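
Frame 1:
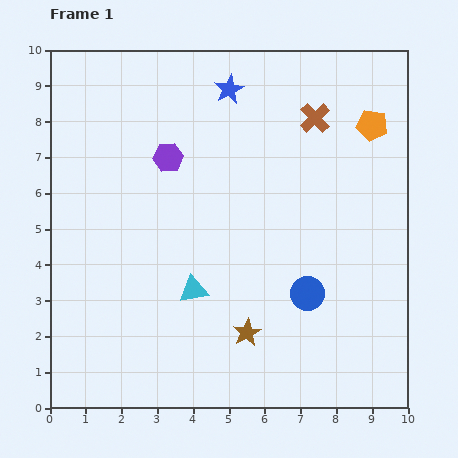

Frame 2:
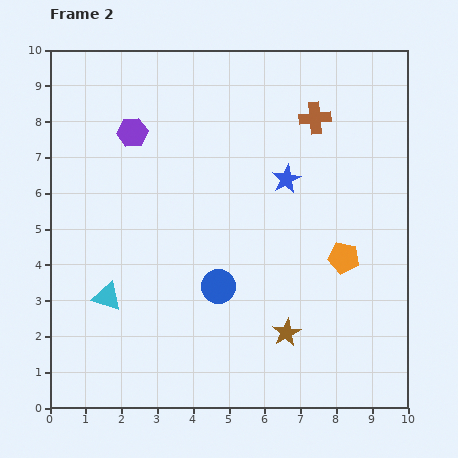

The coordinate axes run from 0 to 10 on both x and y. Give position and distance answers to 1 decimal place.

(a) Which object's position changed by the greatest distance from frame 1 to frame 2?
the orange pentagon

(moved 3.8; next 3.0)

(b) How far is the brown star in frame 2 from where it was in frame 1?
1.1

The brown star moved from (5.5, 2.1) to (6.6, 2.1), a distance of √(1.1² + 0.0²) ≈ 1.1.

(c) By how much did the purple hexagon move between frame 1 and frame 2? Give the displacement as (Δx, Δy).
(-1.0, 0.7)

The purple hexagon was at (3.3, 7.0) in frame 1 and (2.3, 7.7) in frame 2.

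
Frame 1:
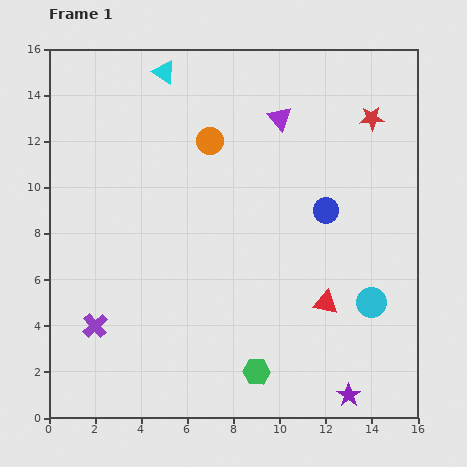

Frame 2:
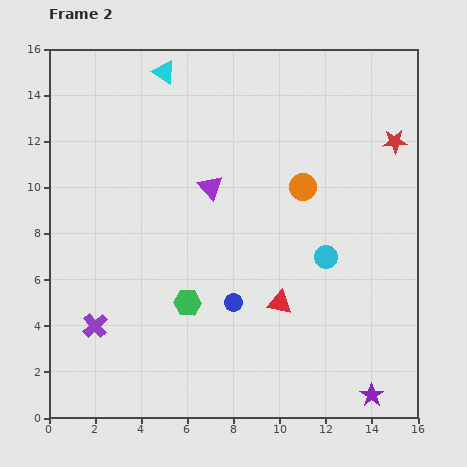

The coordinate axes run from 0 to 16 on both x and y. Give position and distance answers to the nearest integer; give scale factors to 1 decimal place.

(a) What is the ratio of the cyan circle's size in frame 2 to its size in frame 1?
0.8×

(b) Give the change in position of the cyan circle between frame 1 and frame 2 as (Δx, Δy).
(-2, 2)

The cyan circle was at (14, 5) in frame 1 and (12, 7) in frame 2.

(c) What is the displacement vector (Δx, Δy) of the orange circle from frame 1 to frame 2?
(4, -2)

The orange circle was at (7, 12) in frame 1 and (11, 10) in frame 2.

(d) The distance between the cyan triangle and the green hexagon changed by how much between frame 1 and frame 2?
-4

Distance in frame 1: 14. Distance in frame 2: 10.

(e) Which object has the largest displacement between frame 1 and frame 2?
the blue circle

(moved 6; next 4)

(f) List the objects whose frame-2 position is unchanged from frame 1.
the purple cross, the cyan triangle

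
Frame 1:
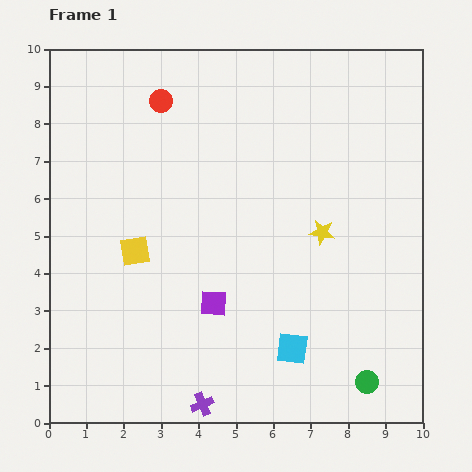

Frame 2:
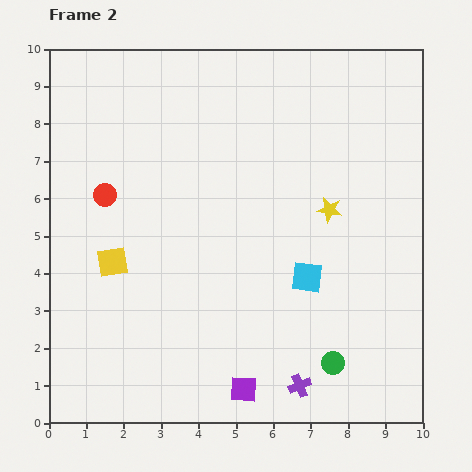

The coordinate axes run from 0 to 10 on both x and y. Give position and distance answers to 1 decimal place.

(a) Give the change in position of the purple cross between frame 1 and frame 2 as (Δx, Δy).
(2.6, 0.5)

The purple cross was at (4.1, 0.5) in frame 1 and (6.7, 1.0) in frame 2.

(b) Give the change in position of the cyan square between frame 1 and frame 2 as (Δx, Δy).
(0.4, 1.9)

The cyan square was at (6.5, 2.0) in frame 1 and (6.9, 3.9) in frame 2.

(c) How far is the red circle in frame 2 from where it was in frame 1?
2.9

The red circle moved from (3.0, 8.6) to (1.5, 6.1), a distance of √(1.5² + 2.5²) ≈ 2.9.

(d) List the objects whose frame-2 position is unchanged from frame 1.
none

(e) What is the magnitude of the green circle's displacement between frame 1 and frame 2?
1.0

The green circle moved from (8.5, 1.1) to (7.6, 1.6), a distance of √(0.9² + 0.5²) ≈ 1.0.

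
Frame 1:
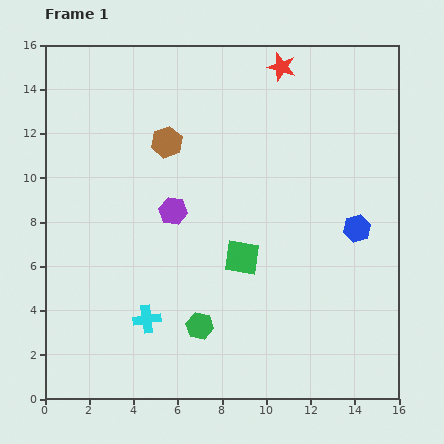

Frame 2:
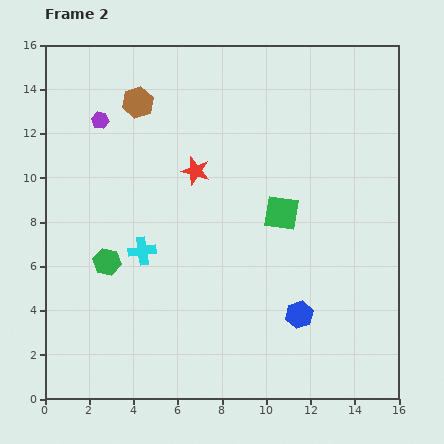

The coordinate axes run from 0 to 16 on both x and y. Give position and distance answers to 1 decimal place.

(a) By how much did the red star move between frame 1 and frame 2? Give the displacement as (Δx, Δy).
(-3.9, -4.7)

The red star was at (10.7, 15.0) in frame 1 and (6.8, 10.3) in frame 2.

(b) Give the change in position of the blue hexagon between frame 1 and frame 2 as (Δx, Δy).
(-2.6, -3.9)

The blue hexagon was at (14.1, 7.7) in frame 1 and (11.5, 3.8) in frame 2.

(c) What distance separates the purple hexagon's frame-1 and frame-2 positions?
5.3

The purple hexagon moved from (5.8, 8.5) to (2.5, 12.6), a distance of √(3.3² + 4.1²) ≈ 5.3.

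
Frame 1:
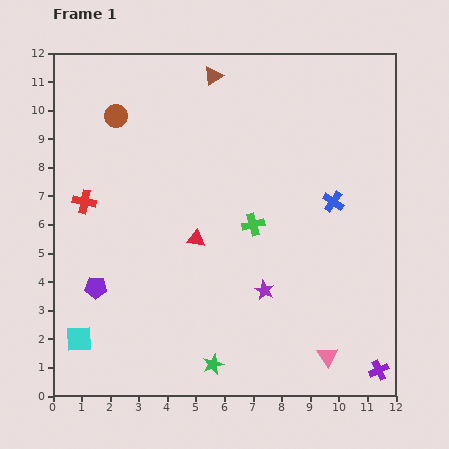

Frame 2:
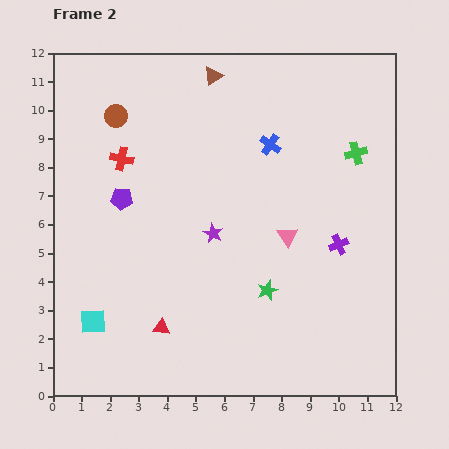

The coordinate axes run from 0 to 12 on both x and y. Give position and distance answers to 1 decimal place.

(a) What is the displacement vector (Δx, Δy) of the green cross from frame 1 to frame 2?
(3.6, 2.5)

The green cross was at (7.0, 6.0) in frame 1 and (10.6, 8.5) in frame 2.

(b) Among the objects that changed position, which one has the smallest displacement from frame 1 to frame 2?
the cyan square

(moved 0.8)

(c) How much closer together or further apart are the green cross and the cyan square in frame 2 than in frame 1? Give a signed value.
+3.6

Distance in frame 1: 7.3. Distance in frame 2: 10.9.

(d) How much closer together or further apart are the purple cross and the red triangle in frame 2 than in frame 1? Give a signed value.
-1.1

Distance in frame 1: 7.9. Distance in frame 2: 6.8.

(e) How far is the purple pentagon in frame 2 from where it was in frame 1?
3.2

The purple pentagon moved from (1.5, 3.8) to (2.4, 6.9), a distance of √(0.9² + 3.1²) ≈ 3.2.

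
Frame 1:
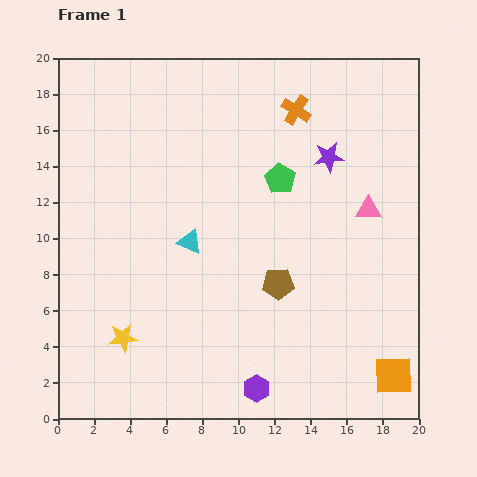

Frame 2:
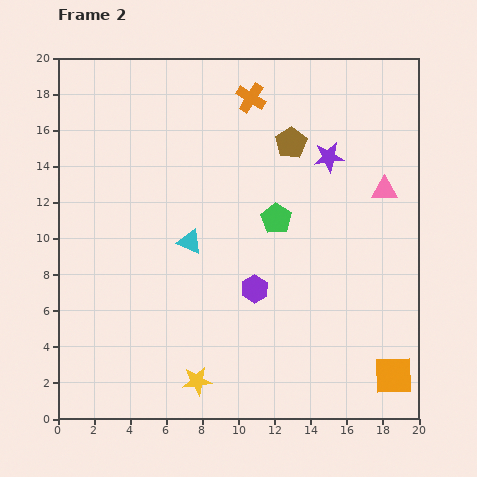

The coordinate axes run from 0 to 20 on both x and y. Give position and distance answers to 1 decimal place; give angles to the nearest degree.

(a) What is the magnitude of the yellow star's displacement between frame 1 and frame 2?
4.8

The yellow star moved from (3.6, 4.5) to (7.7, 2.1), a distance of √(4.1² + 2.4²) ≈ 4.8.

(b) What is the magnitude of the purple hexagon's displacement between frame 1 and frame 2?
5.5

The purple hexagon moved from (11.0, 1.7) to (10.9, 7.2), a distance of √(0.1² + 5.5²) ≈ 5.5.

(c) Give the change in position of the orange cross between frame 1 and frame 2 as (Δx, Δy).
(-2.5, 0.7)

The orange cross was at (13.2, 17.1) in frame 1 and (10.7, 17.8) in frame 2.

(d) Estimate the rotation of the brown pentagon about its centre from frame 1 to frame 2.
30° counter-clockwise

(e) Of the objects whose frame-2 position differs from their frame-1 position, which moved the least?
the pink triangle

(moved 1.4)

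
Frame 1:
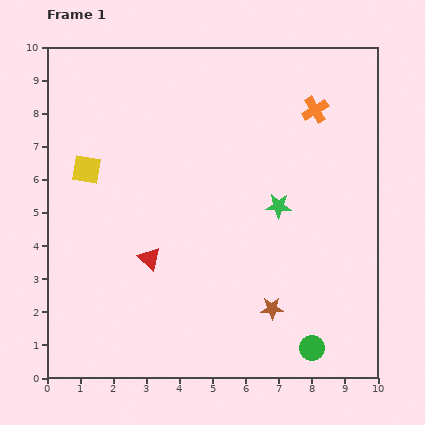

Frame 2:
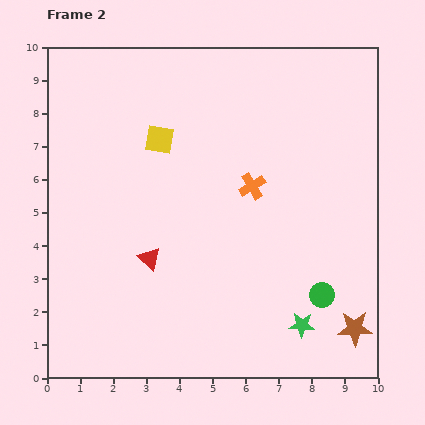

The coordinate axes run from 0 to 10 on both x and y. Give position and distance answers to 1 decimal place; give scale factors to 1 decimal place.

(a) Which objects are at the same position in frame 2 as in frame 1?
the red triangle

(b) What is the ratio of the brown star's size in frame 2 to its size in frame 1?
1.6×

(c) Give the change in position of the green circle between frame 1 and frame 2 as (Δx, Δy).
(0.3, 1.6)

The green circle was at (8.0, 0.9) in frame 1 and (8.3, 2.5) in frame 2.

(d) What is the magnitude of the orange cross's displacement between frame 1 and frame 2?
3.0

The orange cross moved from (8.1, 8.1) to (6.2, 5.8), a distance of √(1.9² + 2.3²) ≈ 3.0.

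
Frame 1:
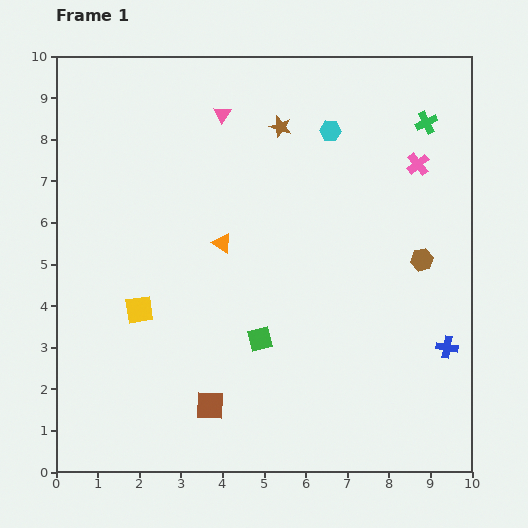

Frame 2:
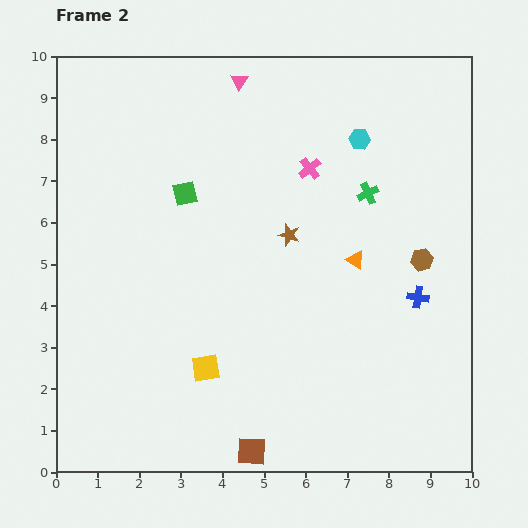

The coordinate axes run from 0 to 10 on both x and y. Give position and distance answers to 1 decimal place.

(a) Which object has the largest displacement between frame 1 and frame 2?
the green square

(moved 3.9; next 3.2)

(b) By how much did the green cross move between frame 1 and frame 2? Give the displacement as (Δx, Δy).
(-1.4, -1.7)

The green cross was at (8.9, 8.4) in frame 1 and (7.5, 6.7) in frame 2.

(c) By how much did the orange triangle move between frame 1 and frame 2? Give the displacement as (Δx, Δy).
(3.2, -0.4)

The orange triangle was at (4.0, 5.5) in frame 1 and (7.2, 5.1) in frame 2.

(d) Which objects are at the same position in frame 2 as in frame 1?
the brown hexagon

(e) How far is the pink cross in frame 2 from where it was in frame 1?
2.6

The pink cross moved from (8.7, 7.4) to (6.1, 7.3), a distance of √(2.6² + 0.1²) ≈ 2.6.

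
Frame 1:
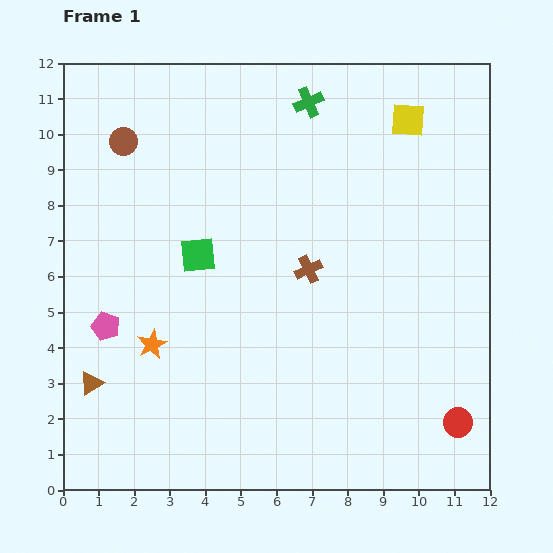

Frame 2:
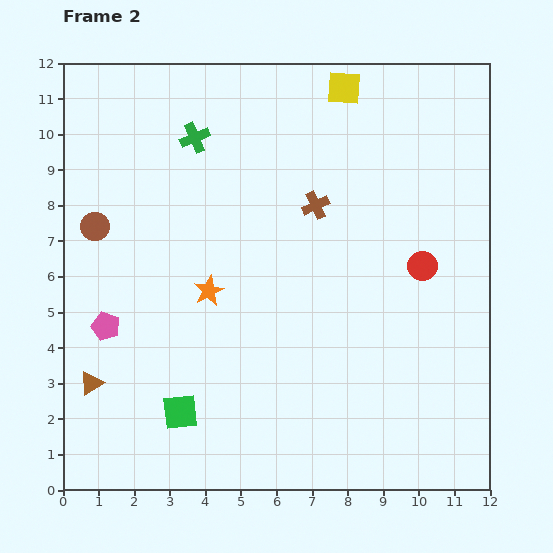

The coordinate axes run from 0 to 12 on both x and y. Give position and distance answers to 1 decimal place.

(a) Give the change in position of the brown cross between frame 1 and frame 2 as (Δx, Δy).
(0.2, 1.8)

The brown cross was at (6.9, 6.2) in frame 1 and (7.1, 8.0) in frame 2.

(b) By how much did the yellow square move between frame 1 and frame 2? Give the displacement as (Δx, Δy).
(-1.8, 0.9)

The yellow square was at (9.7, 10.4) in frame 1 and (7.9, 11.3) in frame 2.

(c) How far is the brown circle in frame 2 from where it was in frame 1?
2.5

The brown circle moved from (1.7, 9.8) to (0.9, 7.4), a distance of √(0.8² + 2.4²) ≈ 2.5.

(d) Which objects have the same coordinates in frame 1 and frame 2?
the brown triangle, the pink pentagon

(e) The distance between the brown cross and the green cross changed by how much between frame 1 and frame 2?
-0.8

Distance in frame 1: 4.7. Distance in frame 2: 3.9.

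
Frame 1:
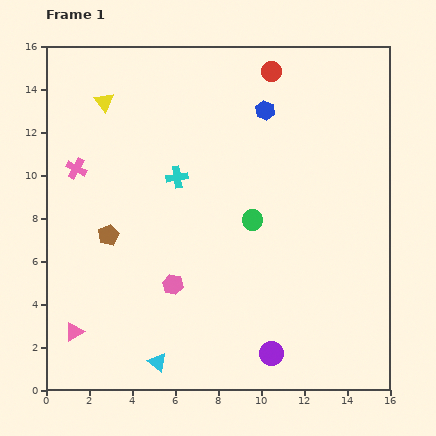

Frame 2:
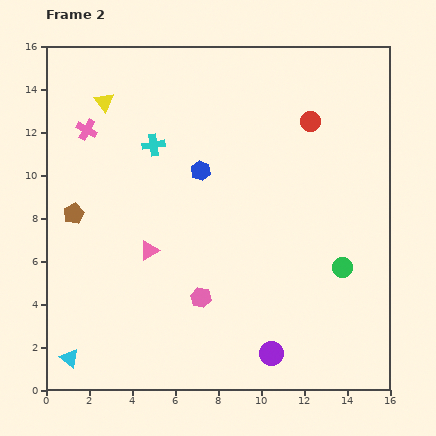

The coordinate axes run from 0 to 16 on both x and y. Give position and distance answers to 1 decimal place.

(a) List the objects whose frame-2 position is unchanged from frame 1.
the yellow triangle, the purple circle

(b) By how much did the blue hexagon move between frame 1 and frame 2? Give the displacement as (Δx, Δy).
(-3.0, -2.8)

The blue hexagon was at (10.2, 13.0) in frame 1 and (7.2, 10.2) in frame 2.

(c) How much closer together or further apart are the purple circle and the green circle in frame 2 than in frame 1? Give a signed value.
-1.1

Distance in frame 1: 6.3. Distance in frame 2: 5.2.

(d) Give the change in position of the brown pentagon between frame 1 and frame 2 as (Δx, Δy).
(-1.6, 1.0)

The brown pentagon was at (2.9, 7.2) in frame 1 and (1.3, 8.2) in frame 2.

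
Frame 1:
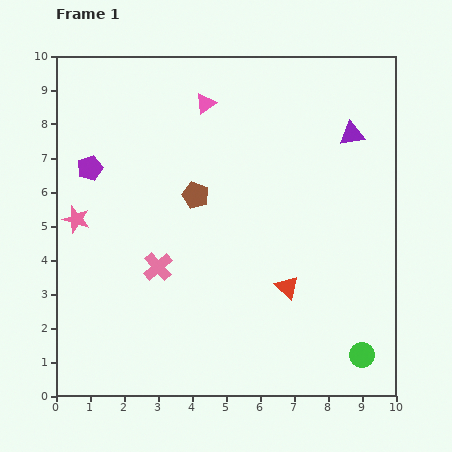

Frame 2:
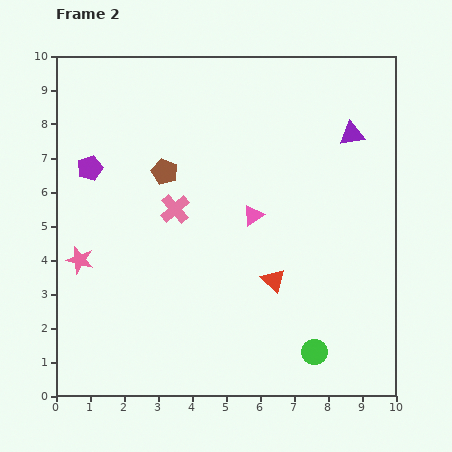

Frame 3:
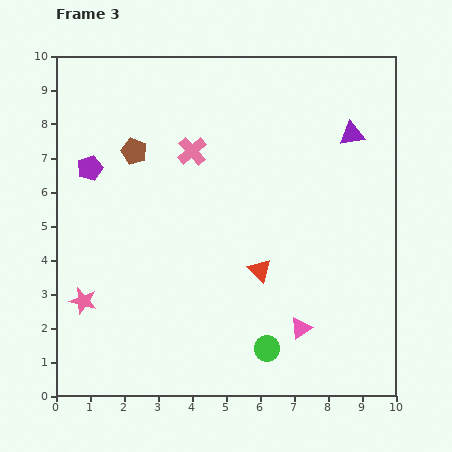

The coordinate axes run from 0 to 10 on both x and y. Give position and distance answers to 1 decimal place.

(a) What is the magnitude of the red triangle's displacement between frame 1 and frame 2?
0.4

The red triangle moved from (6.8, 3.2) to (6.4, 3.4), a distance of √(0.4² + 0.2²) ≈ 0.4.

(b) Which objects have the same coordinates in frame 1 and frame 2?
the purple pentagon, the purple triangle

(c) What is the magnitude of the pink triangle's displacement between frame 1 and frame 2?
3.6

The pink triangle moved from (4.4, 8.6) to (5.8, 5.3), a distance of √(1.4² + 3.3²) ≈ 3.6.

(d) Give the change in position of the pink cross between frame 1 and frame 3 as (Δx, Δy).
(1.0, 3.4)

The pink cross was at (3.0, 3.8) in frame 1 and (4.0, 7.2) in frame 3.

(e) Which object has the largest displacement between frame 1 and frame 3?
the pink triangle

(moved 7.2; next 3.5)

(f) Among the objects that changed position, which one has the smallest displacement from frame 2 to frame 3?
the red triangle

(moved 0.5)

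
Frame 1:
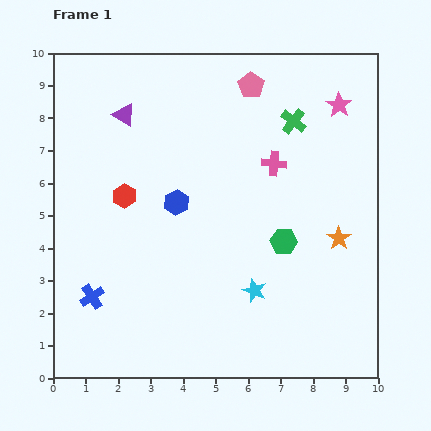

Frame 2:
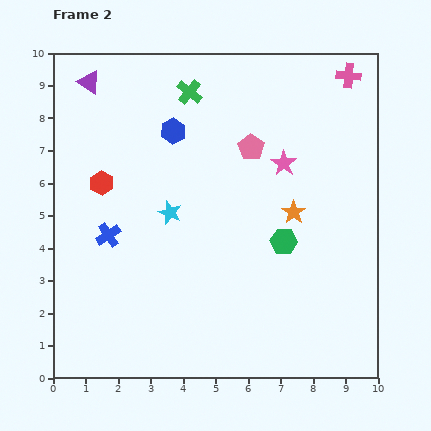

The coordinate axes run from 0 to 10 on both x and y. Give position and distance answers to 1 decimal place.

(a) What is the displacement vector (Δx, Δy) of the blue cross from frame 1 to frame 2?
(0.5, 1.9)

The blue cross was at (1.2, 2.5) in frame 1 and (1.7, 4.4) in frame 2.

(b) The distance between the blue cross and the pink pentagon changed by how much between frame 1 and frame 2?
-2.9

Distance in frame 1: 8.1. Distance in frame 2: 5.2.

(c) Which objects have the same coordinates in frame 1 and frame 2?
the green hexagon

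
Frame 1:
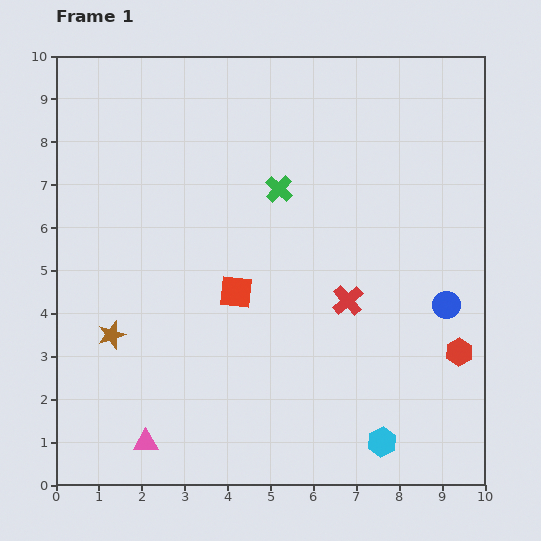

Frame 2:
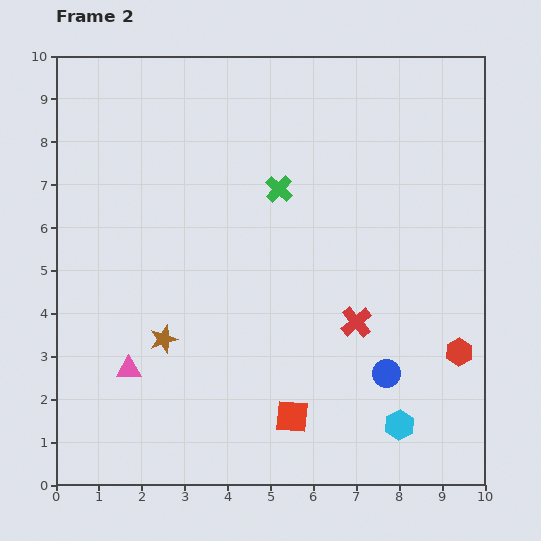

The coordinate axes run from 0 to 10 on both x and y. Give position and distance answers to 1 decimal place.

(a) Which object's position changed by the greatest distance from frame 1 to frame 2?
the red square

(moved 3.2; next 2.1)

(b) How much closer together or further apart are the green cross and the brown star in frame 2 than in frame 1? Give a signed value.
-0.8

Distance in frame 1: 5.2. Distance in frame 2: 4.4.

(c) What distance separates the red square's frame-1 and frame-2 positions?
3.2

The red square moved from (4.2, 4.5) to (5.5, 1.6), a distance of √(1.3² + 2.9²) ≈ 3.2.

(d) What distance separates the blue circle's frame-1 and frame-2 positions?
2.1

The blue circle moved from (9.1, 4.2) to (7.7, 2.6), a distance of √(1.4² + 1.6²) ≈ 2.1.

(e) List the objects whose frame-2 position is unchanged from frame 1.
the red hexagon, the green cross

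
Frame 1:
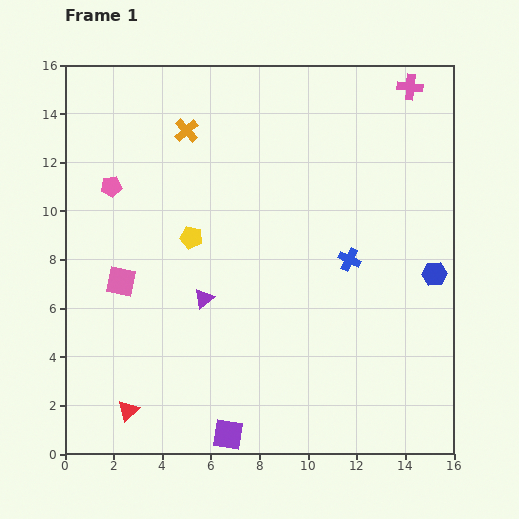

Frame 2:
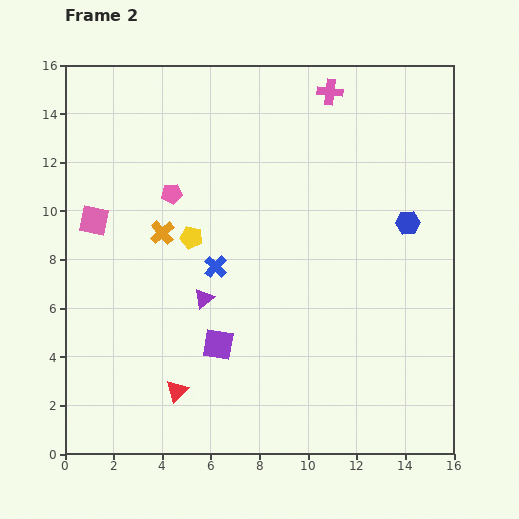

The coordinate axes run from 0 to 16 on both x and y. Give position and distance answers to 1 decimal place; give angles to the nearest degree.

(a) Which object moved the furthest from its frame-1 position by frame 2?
the blue cross

(moved 5.5; next 4.3)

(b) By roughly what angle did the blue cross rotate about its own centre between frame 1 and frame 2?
17° clockwise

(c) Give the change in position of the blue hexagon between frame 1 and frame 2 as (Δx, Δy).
(-1.1, 2.1)

The blue hexagon was at (15.2, 7.4) in frame 1 and (14.1, 9.5) in frame 2.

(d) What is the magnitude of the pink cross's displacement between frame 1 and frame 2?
3.3

The pink cross moved from (14.2, 15.1) to (10.9, 14.9), a distance of √(3.3² + 0.2²) ≈ 3.3.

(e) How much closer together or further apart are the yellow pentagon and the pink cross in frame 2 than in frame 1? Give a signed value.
-2.6

Distance in frame 1: 10.9. Distance in frame 2: 8.3.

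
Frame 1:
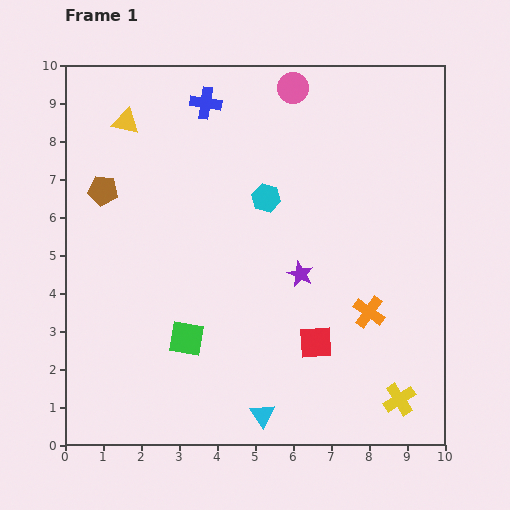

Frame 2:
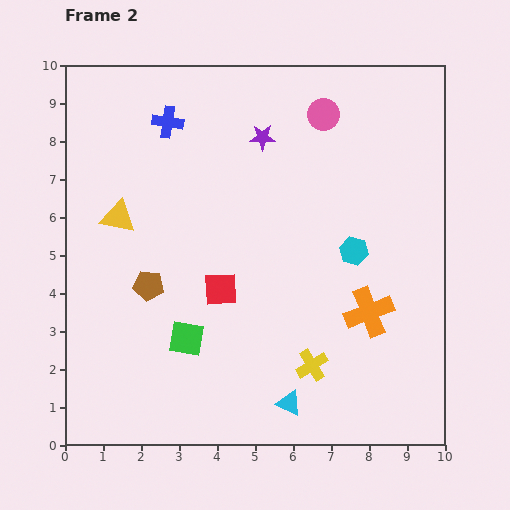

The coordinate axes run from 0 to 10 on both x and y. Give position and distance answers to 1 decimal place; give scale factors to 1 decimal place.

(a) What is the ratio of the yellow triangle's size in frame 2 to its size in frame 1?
1.3×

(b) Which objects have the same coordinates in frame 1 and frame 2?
the orange cross, the green square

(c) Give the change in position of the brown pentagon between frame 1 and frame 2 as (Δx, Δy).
(1.2, -2.5)

The brown pentagon was at (1.0, 6.7) in frame 1 and (2.2, 4.2) in frame 2.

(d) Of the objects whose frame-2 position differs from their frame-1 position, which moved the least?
the cyan triangle

(moved 0.8)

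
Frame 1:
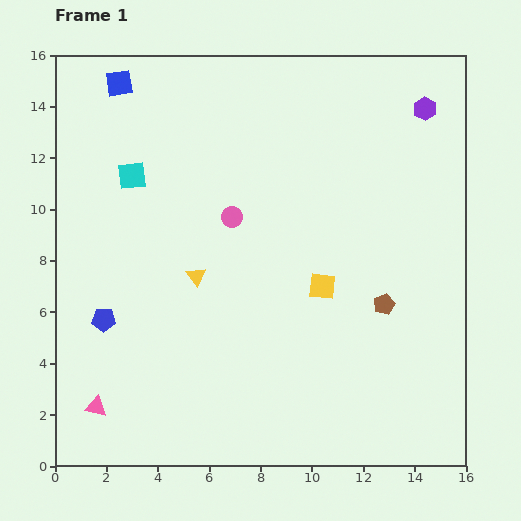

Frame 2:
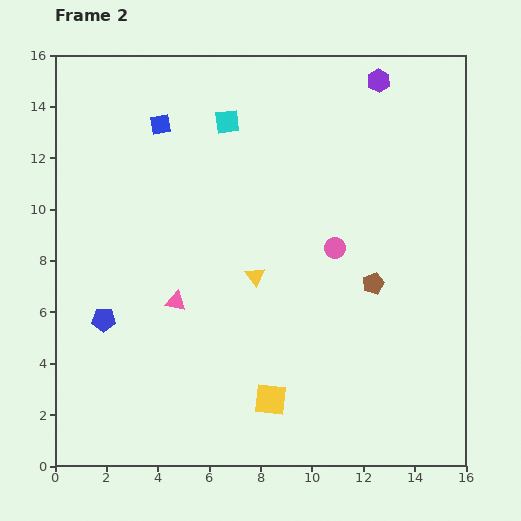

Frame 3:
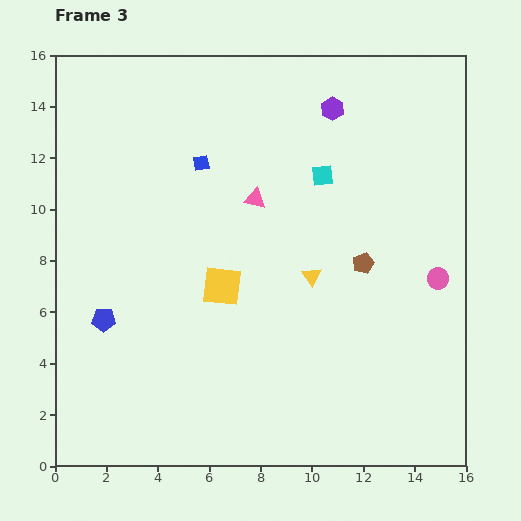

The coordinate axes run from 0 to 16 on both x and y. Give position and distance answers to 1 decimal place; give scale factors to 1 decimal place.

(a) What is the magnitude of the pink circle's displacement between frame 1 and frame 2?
4.2

The pink circle moved from (6.9, 9.7) to (10.9, 8.5), a distance of √(4.0² + 1.2²) ≈ 4.2.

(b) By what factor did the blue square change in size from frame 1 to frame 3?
0.6×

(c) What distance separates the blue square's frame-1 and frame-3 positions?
4.5

The blue square moved from (2.5, 14.9) to (5.7, 11.8), a distance of √(3.2² + 3.1²) ≈ 4.5.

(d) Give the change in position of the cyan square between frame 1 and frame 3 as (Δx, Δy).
(7.4, 0.0)

The cyan square was at (3.0, 11.3) in frame 1 and (10.4, 11.3) in frame 3.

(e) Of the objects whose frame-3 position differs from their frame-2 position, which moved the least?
the brown pentagon

(moved 0.9)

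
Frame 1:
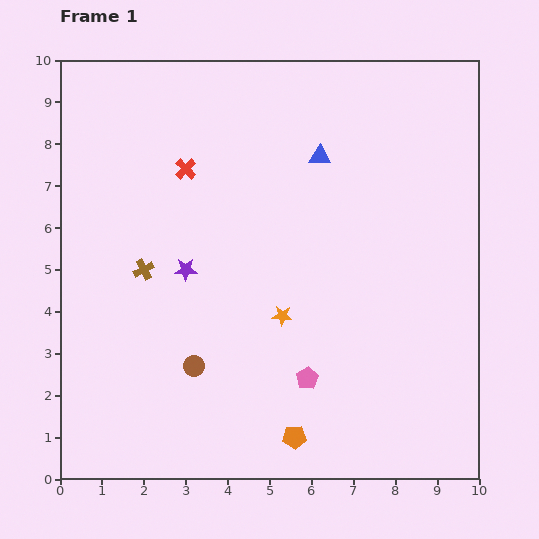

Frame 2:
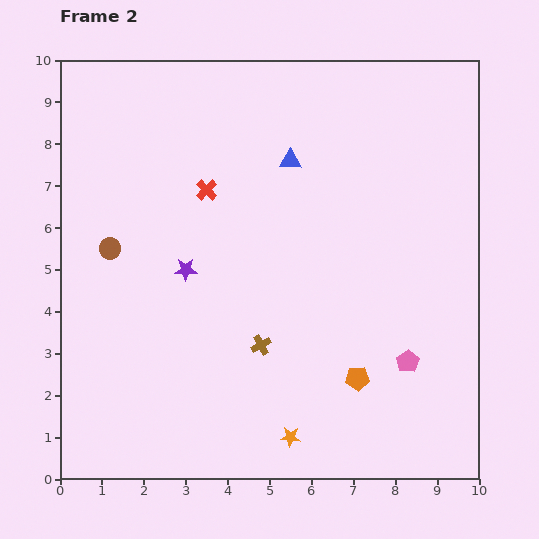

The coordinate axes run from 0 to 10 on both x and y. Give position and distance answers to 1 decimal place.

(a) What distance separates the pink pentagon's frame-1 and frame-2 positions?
2.4

The pink pentagon moved from (5.9, 2.4) to (8.3, 2.8), a distance of √(2.4² + 0.4²) ≈ 2.4.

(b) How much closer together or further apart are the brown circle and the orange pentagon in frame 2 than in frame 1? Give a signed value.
+3.8

Distance in frame 1: 2.9. Distance in frame 2: 6.7.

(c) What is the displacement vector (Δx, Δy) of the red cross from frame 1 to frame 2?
(0.5, -0.5)

The red cross was at (3.0, 7.4) in frame 1 and (3.5, 6.9) in frame 2.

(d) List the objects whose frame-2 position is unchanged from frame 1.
the purple star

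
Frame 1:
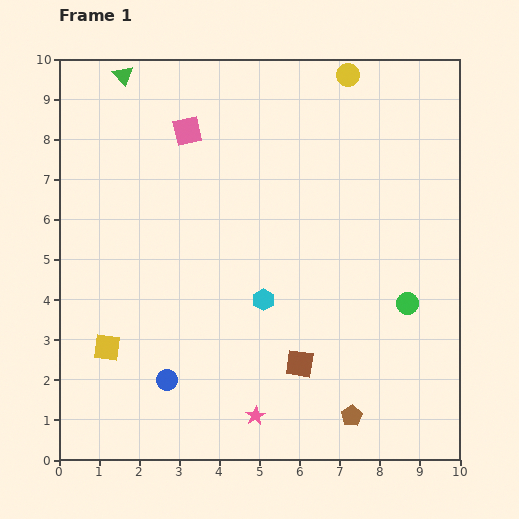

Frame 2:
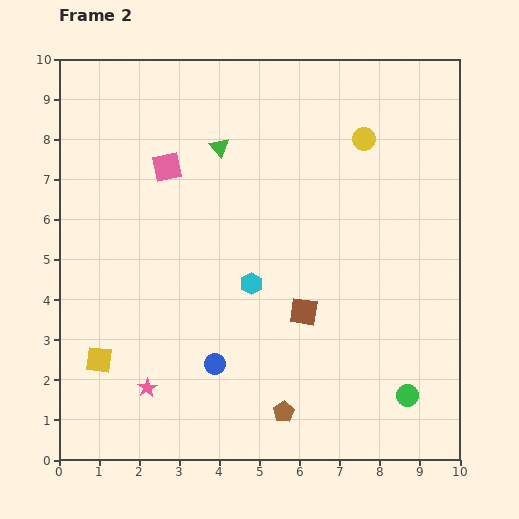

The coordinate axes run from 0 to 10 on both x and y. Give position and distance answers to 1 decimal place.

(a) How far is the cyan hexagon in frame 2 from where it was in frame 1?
0.5

The cyan hexagon moved from (5.1, 4.0) to (4.8, 4.4), a distance of √(0.3² + 0.4²) ≈ 0.5.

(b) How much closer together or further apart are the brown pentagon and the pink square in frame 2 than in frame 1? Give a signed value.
-1.4

Distance in frame 1: 8.2. Distance in frame 2: 6.8.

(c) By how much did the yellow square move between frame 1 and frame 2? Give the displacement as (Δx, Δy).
(-0.2, -0.3)

The yellow square was at (1.2, 2.8) in frame 1 and (1.0, 2.5) in frame 2.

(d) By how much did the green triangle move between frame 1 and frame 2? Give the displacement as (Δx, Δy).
(2.4, -1.8)

The green triangle was at (1.6, 9.6) in frame 1 and (4.0, 7.8) in frame 2.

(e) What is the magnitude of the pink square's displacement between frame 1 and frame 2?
1.0

The pink square moved from (3.2, 8.2) to (2.7, 7.3), a distance of √(0.5² + 0.9²) ≈ 1.0.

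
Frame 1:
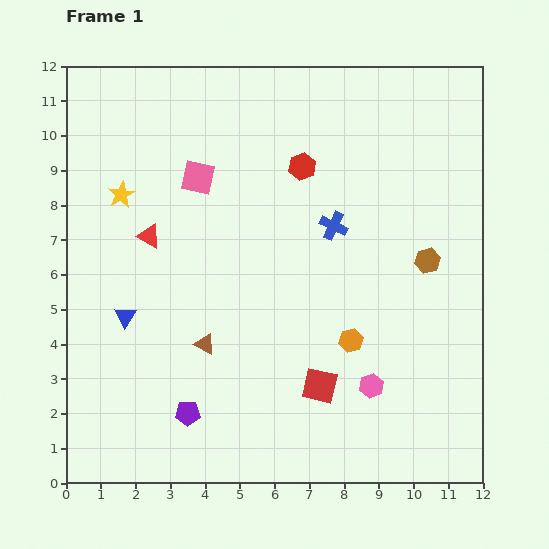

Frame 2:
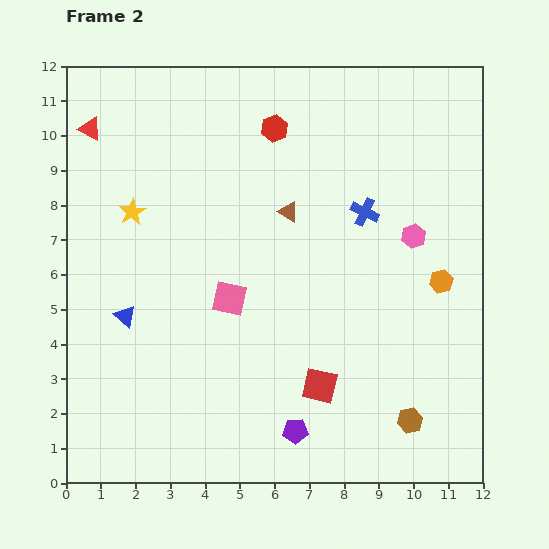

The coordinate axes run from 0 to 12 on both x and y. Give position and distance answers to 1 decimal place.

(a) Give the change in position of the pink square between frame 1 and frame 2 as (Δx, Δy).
(0.9, -3.5)

The pink square was at (3.8, 8.8) in frame 1 and (4.7, 5.3) in frame 2.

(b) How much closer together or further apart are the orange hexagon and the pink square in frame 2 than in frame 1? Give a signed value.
-0.3

Distance in frame 1: 6.4. Distance in frame 2: 6.1.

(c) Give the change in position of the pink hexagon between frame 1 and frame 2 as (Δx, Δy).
(1.2, 4.3)

The pink hexagon was at (8.8, 2.8) in frame 1 and (10.0, 7.1) in frame 2.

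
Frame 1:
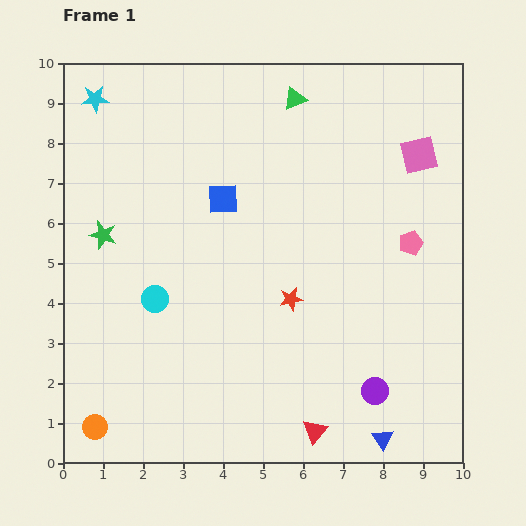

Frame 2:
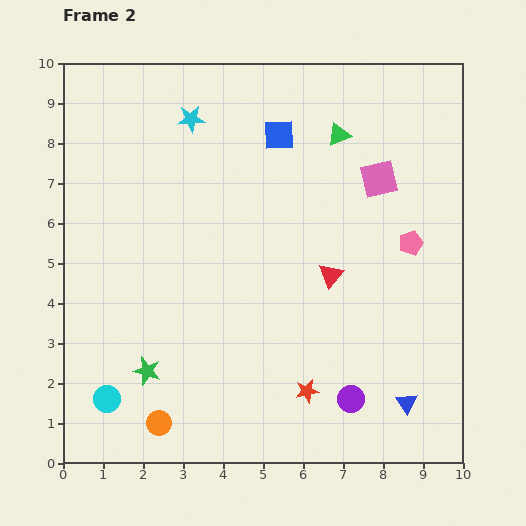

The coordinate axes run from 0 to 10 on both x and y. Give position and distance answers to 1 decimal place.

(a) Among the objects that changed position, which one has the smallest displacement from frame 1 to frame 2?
the purple circle

(moved 0.6)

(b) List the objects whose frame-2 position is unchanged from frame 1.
the pink pentagon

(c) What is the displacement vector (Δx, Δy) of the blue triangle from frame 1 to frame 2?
(0.6, 0.9)

The blue triangle was at (8.0, 0.6) in frame 1 and (8.6, 1.5) in frame 2.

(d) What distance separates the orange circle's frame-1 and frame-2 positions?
1.6

The orange circle moved from (0.8, 0.9) to (2.4, 1.0), a distance of √(1.6² + 0.1²) ≈ 1.6.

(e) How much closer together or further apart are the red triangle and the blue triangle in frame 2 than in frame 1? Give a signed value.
+2.0

Distance in frame 1: 1.7. Distance in frame 2: 3.7.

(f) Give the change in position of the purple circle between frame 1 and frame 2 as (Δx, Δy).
(-0.6, -0.2)

The purple circle was at (7.8, 1.8) in frame 1 and (7.2, 1.6) in frame 2.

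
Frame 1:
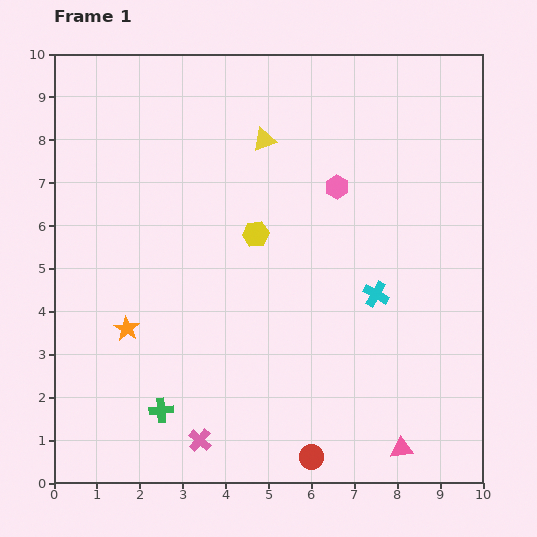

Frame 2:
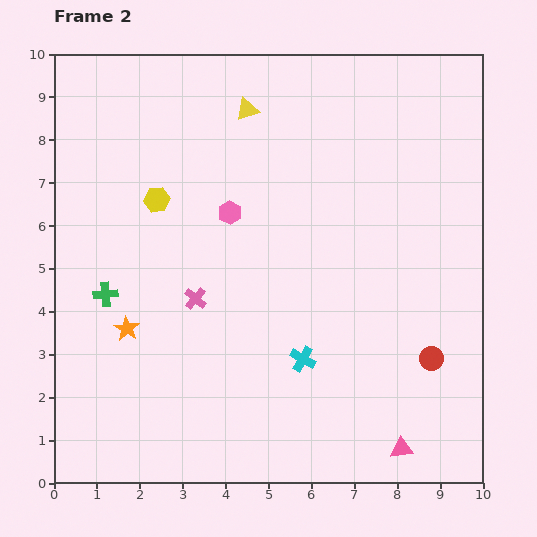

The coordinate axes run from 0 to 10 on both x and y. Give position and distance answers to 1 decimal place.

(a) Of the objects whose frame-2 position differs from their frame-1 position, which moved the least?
the yellow triangle

(moved 0.8)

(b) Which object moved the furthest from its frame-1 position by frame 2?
the red circle

(moved 3.6; next 3.3)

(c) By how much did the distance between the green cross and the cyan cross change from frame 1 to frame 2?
-0.9

Distance in frame 1: 5.7. Distance in frame 2: 4.8.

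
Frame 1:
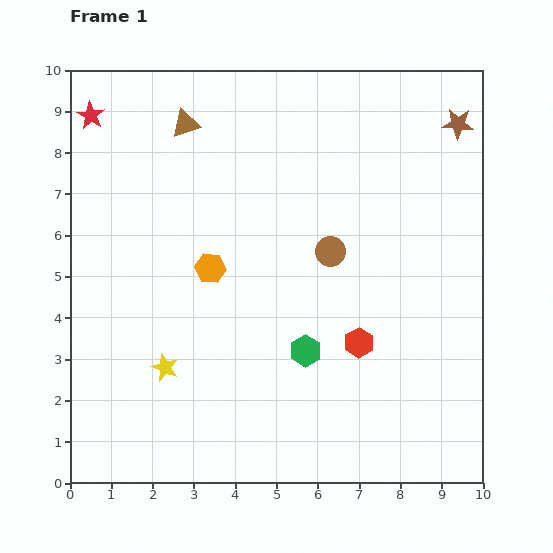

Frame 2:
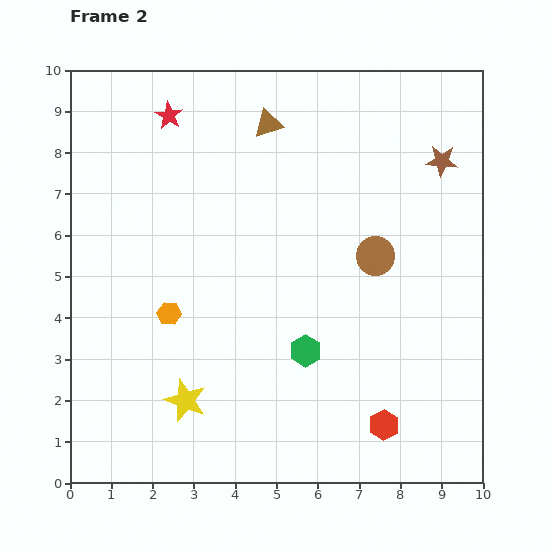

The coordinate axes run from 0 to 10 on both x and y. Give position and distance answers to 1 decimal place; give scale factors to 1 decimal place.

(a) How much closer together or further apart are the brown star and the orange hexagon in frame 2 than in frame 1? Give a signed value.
+0.7

Distance in frame 1: 6.9. Distance in frame 2: 7.6.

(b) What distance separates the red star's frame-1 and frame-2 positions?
1.9

The red star moved from (0.5, 8.9) to (2.4, 8.9), a distance of √(1.9² + 0.0²) ≈ 1.9.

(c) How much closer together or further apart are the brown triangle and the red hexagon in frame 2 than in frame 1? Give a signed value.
+1.0

Distance in frame 1: 6.8. Distance in frame 2: 7.8.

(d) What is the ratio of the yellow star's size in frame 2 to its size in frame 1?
1.5×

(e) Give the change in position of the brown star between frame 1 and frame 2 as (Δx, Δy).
(-0.4, -0.9)

The brown star was at (9.4, 8.7) in frame 1 and (9.0, 7.8) in frame 2.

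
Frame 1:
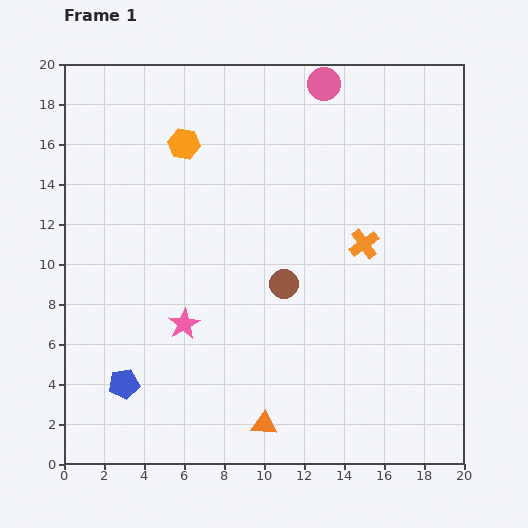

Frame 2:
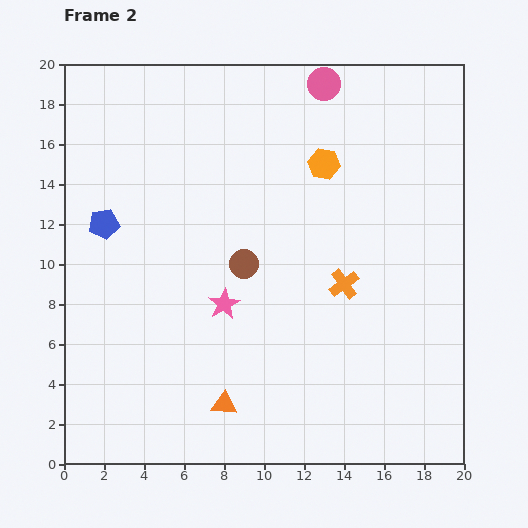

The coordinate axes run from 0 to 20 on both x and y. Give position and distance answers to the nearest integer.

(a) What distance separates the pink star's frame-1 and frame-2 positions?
2

The pink star moved from (6, 7) to (8, 8), a distance of √(2² + 1²) ≈ 2.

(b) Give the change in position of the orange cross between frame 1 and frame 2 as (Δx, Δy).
(-1, -2)

The orange cross was at (15, 11) in frame 1 and (14, 9) in frame 2.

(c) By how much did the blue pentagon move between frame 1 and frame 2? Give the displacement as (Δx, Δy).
(-1, 8)

The blue pentagon was at (3, 4) in frame 1 and (2, 12) in frame 2.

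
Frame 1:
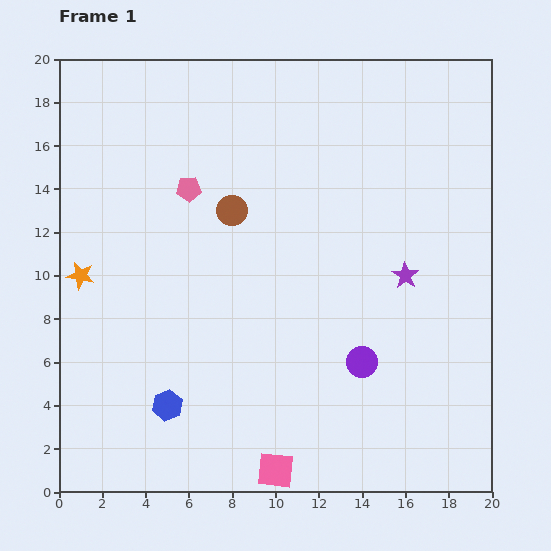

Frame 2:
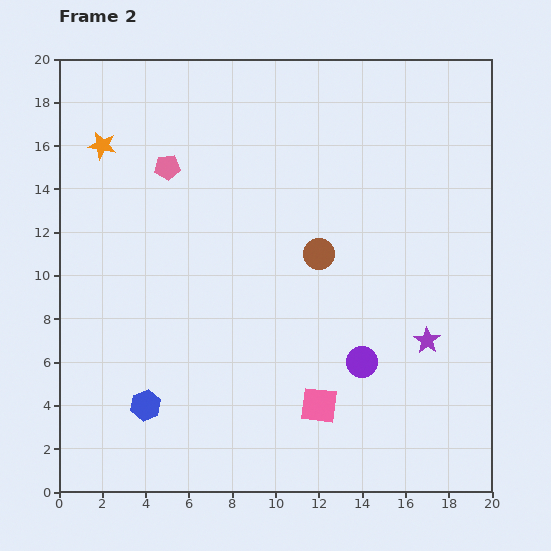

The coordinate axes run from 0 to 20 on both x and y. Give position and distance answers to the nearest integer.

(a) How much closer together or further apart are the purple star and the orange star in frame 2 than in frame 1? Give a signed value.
+2

Distance in frame 1: 15. Distance in frame 2: 17.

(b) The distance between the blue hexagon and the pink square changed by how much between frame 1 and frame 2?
+2

Distance in frame 1: 6. Distance in frame 2: 8.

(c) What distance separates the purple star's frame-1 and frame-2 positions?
3

The purple star moved from (16, 10) to (17, 7), a distance of √(1² + 3²) ≈ 3.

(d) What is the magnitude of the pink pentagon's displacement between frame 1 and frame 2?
1

The pink pentagon moved from (6, 14) to (5, 15), a distance of √(1² + 1²) ≈ 1.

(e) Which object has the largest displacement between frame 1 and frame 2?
the orange star

(moved 6; next 4)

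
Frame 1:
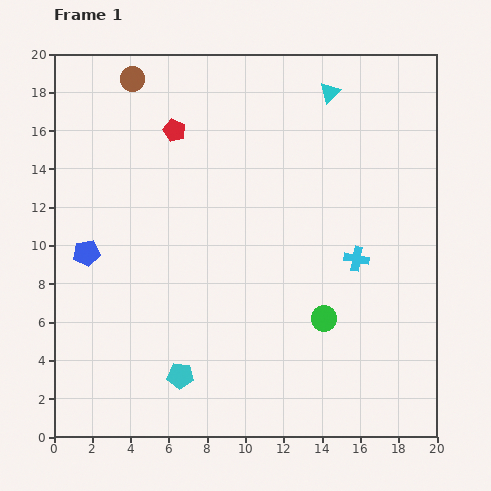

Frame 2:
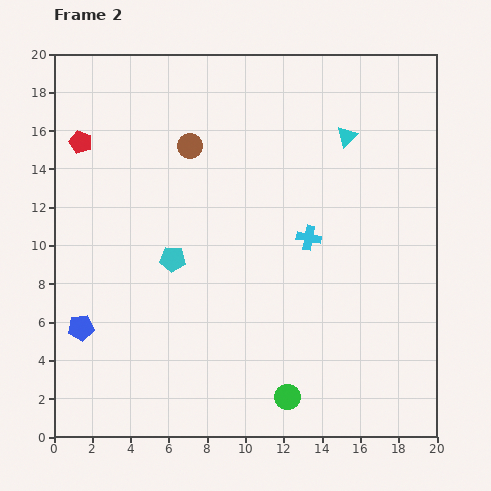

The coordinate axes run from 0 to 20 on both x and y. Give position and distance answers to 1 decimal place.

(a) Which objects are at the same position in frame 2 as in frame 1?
none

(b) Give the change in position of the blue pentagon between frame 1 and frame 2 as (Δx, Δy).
(-0.3, -3.9)

The blue pentagon was at (1.7, 9.6) in frame 1 and (1.4, 5.7) in frame 2.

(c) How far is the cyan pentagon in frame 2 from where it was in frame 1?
6.1

The cyan pentagon moved from (6.6, 3.2) to (6.2, 9.3), a distance of √(0.4² + 6.1²) ≈ 6.1.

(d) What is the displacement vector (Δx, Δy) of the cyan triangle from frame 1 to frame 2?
(0.9, -2.3)

The cyan triangle was at (14.4, 18.0) in frame 1 and (15.3, 15.7) in frame 2.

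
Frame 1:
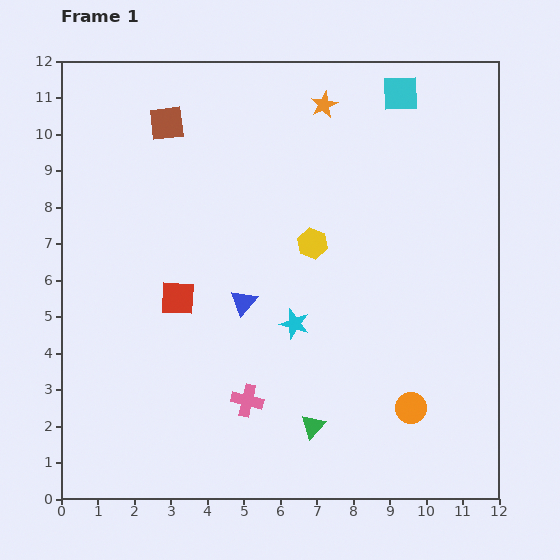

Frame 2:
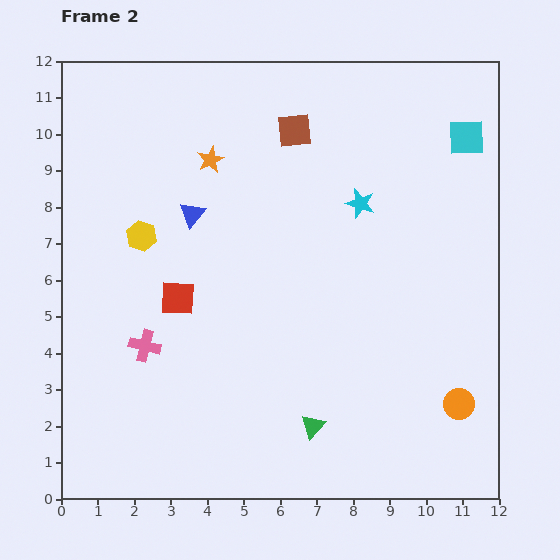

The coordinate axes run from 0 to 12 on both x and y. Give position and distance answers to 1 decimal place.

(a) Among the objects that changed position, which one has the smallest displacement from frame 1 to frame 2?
the orange circle

(moved 1.3)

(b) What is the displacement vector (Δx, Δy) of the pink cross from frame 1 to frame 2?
(-2.8, 1.5)

The pink cross was at (5.1, 2.7) in frame 1 and (2.3, 4.2) in frame 2.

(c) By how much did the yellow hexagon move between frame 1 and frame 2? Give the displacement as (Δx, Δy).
(-4.7, 0.2)

The yellow hexagon was at (6.9, 7.0) in frame 1 and (2.2, 7.2) in frame 2.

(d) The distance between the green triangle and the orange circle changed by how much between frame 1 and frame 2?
+1.3

Distance in frame 1: 2.7. Distance in frame 2: 4.0.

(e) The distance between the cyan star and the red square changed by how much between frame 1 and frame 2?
+2.3

Distance in frame 1: 3.3. Distance in frame 2: 5.6.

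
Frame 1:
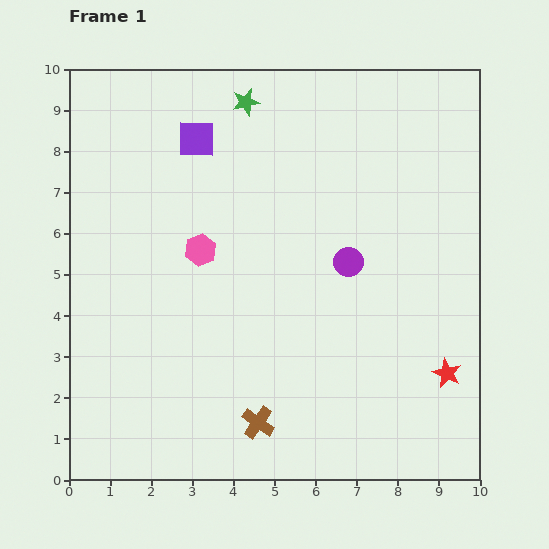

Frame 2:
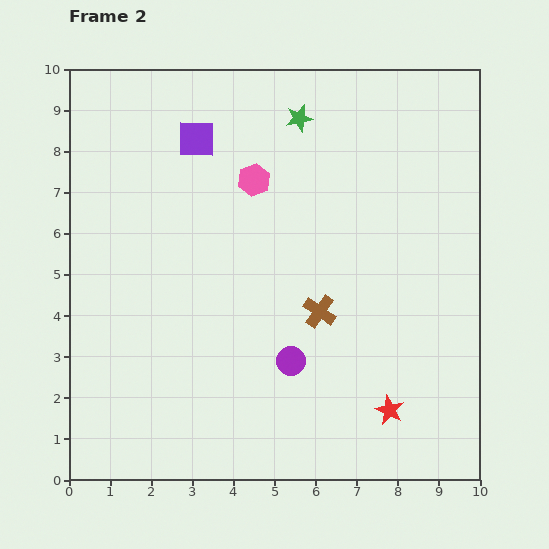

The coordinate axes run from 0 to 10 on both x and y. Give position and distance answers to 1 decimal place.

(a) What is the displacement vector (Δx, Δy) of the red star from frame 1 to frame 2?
(-1.4, -0.9)

The red star was at (9.2, 2.6) in frame 1 and (7.8, 1.7) in frame 2.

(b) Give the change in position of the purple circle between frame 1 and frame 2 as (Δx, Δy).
(-1.4, -2.4)

The purple circle was at (6.8, 5.3) in frame 1 and (5.4, 2.9) in frame 2.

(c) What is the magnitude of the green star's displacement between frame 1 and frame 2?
1.4

The green star moved from (4.3, 9.2) to (5.6, 8.8), a distance of √(1.3² + 0.4²) ≈ 1.4.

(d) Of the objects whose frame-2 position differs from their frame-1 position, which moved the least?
the green star

(moved 1.4)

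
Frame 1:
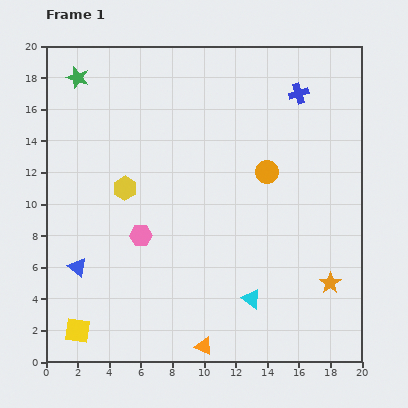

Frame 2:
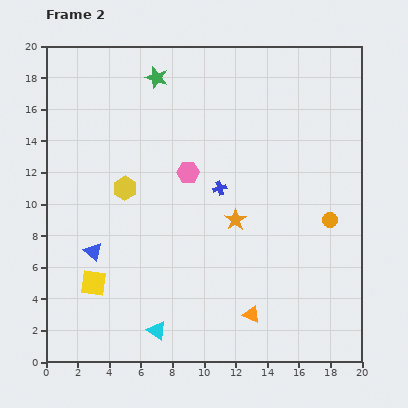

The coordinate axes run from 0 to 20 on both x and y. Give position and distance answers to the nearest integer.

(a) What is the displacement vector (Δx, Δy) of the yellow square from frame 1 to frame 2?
(1, 3)

The yellow square was at (2, 2) in frame 1 and (3, 5) in frame 2.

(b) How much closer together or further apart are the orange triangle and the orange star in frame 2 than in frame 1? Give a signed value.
-3

Distance in frame 1: 9. Distance in frame 2: 6.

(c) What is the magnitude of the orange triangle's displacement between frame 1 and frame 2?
4

The orange triangle moved from (10, 1) to (13, 3), a distance of √(3² + 2²) ≈ 4.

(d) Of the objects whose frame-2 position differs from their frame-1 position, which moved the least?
the blue triangle

(moved 1)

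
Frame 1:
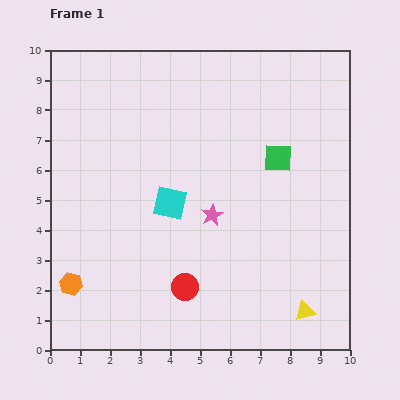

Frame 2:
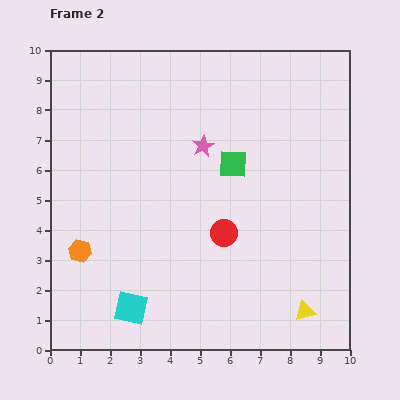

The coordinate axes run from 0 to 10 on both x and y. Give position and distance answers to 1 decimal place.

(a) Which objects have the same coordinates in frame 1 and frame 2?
the yellow triangle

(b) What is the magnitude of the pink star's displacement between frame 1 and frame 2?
2.3

The pink star moved from (5.4, 4.5) to (5.1, 6.8), a distance of √(0.3² + 2.3²) ≈ 2.3.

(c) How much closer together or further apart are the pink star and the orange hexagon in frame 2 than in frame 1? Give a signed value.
+0.2

Distance in frame 1: 5.2. Distance in frame 2: 5.4.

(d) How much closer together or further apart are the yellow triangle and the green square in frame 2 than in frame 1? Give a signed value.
+0.3

Distance in frame 1: 5.2. Distance in frame 2: 5.5.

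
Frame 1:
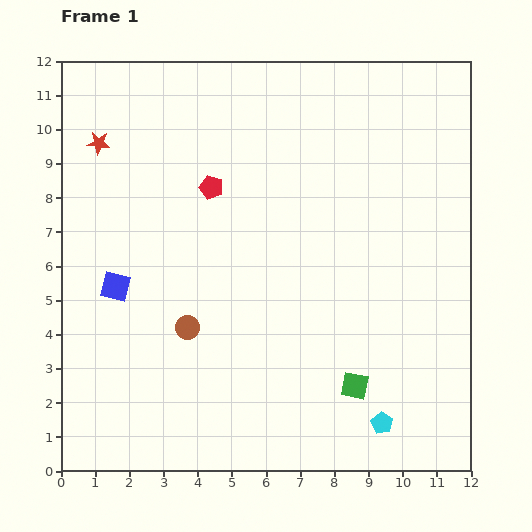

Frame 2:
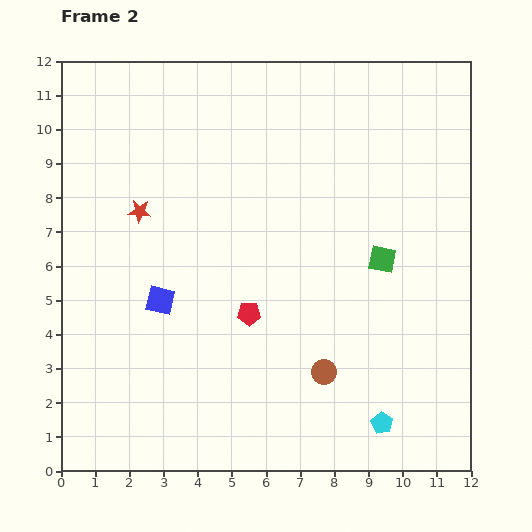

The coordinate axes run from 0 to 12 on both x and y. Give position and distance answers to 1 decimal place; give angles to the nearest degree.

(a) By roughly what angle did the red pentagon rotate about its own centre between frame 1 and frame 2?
18° counter-clockwise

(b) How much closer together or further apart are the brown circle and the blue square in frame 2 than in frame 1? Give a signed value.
+2.8

Distance in frame 1: 2.4. Distance in frame 2: 5.2.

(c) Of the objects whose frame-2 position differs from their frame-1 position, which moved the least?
the blue square

(moved 1.4)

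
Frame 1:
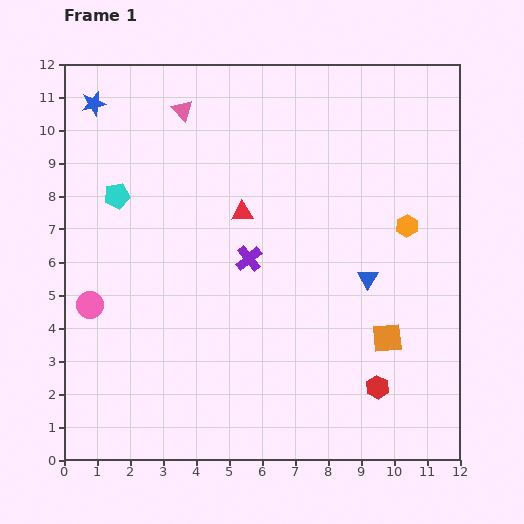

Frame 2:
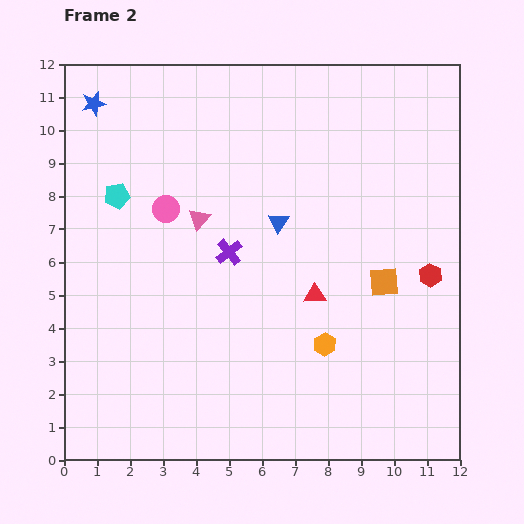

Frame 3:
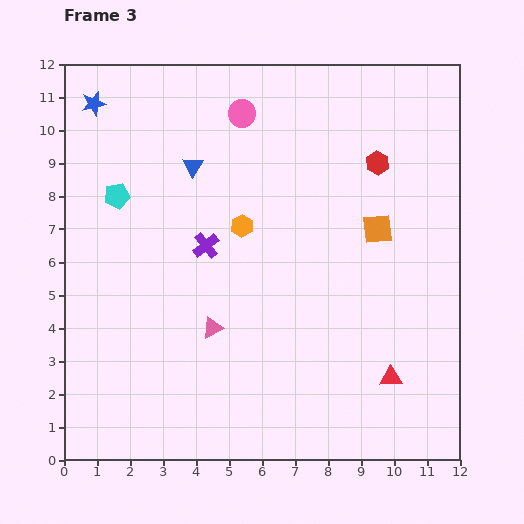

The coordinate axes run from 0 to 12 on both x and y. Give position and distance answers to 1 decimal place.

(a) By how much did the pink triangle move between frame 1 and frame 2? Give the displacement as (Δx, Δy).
(0.5, -3.3)

The pink triangle was at (3.6, 10.6) in frame 1 and (4.1, 7.3) in frame 2.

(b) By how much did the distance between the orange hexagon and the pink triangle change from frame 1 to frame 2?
-2.2

Distance in frame 1: 7.6. Distance in frame 2: 5.4.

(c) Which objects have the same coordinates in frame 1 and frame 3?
the cyan pentagon, the blue star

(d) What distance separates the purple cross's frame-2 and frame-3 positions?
0.7

The purple cross moved from (5.0, 6.3) to (4.3, 6.5), a distance of √(0.7² + 0.2²) ≈ 0.7.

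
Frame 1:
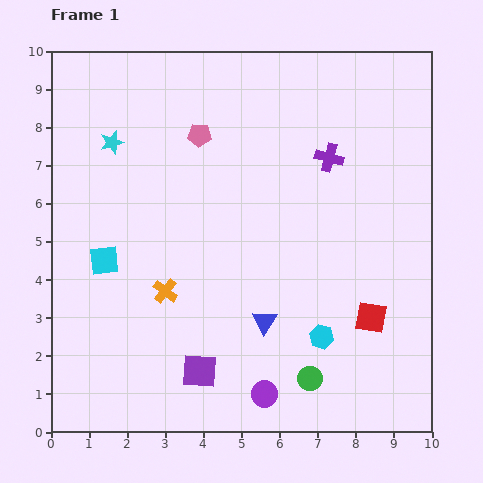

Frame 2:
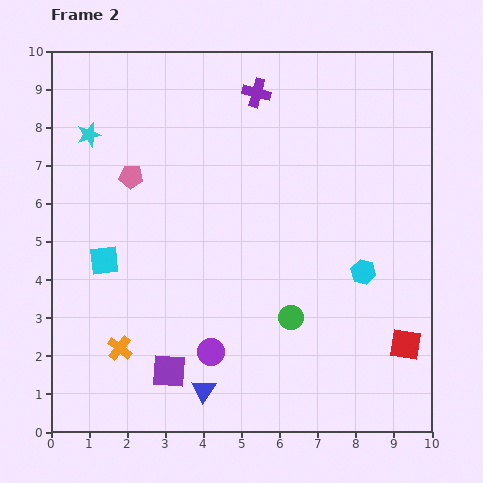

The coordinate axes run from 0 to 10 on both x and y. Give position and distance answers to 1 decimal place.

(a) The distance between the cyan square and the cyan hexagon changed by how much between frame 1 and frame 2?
+0.8

Distance in frame 1: 6.0. Distance in frame 2: 6.8.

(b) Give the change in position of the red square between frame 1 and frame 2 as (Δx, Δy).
(0.9, -0.7)

The red square was at (8.4, 3.0) in frame 1 and (9.3, 2.3) in frame 2.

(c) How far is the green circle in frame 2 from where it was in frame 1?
1.7

The green circle moved from (6.8, 1.4) to (6.3, 3.0), a distance of √(0.5² + 1.6²) ≈ 1.7.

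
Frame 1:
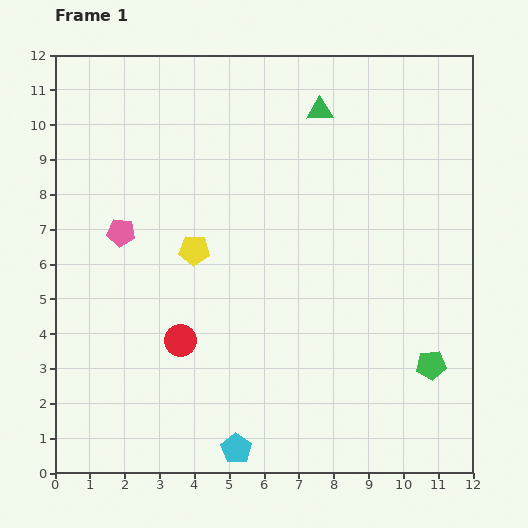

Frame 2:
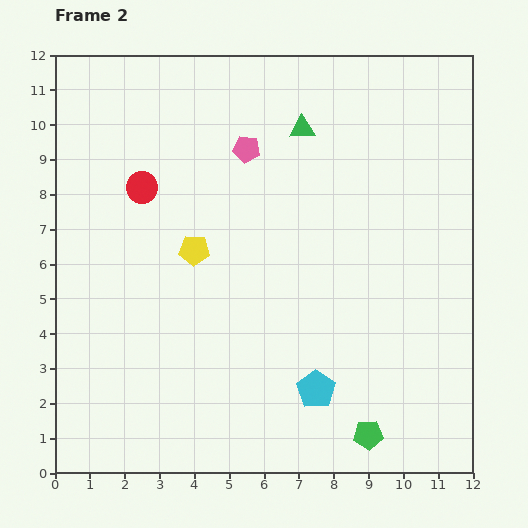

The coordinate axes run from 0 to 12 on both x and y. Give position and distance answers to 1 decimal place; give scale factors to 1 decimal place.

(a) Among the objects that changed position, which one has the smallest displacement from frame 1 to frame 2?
the green triangle

(moved 0.7)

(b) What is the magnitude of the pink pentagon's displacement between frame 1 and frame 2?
4.3

The pink pentagon moved from (1.9, 6.9) to (5.5, 9.3), a distance of √(3.6² + 2.4²) ≈ 4.3.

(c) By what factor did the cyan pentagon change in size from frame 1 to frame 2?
1.3×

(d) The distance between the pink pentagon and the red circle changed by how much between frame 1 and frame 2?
-0.3

Distance in frame 1: 3.5. Distance in frame 2: 3.2.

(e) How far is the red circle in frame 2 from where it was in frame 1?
4.5

The red circle moved from (3.6, 3.8) to (2.5, 8.2), a distance of √(1.1² + 4.4²) ≈ 4.5.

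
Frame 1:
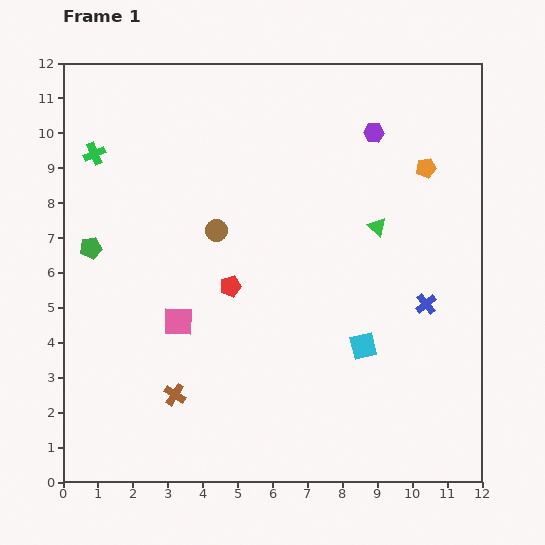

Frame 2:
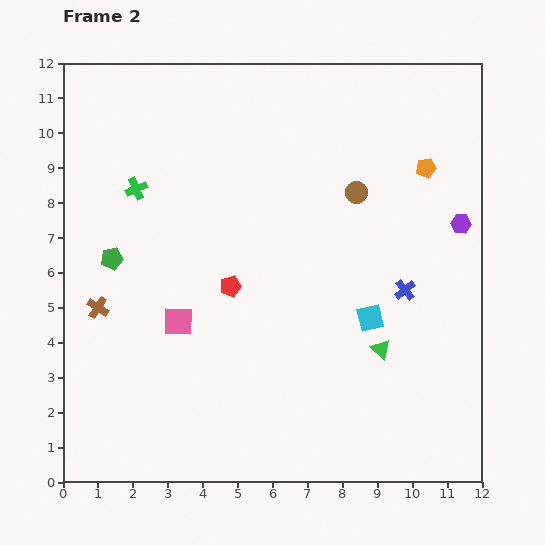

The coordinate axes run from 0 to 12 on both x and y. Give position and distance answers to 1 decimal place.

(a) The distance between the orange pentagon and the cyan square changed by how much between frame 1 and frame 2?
-0.8

Distance in frame 1: 5.4. Distance in frame 2: 4.6.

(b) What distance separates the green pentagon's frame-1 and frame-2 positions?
0.7

The green pentagon moved from (0.8, 6.7) to (1.4, 6.4), a distance of √(0.6² + 0.3²) ≈ 0.7.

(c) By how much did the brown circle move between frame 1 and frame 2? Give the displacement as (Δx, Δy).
(4.0, 1.1)

The brown circle was at (4.4, 7.2) in frame 1 and (8.4, 8.3) in frame 2.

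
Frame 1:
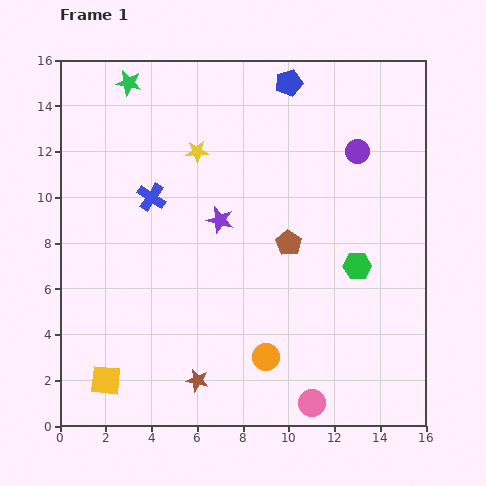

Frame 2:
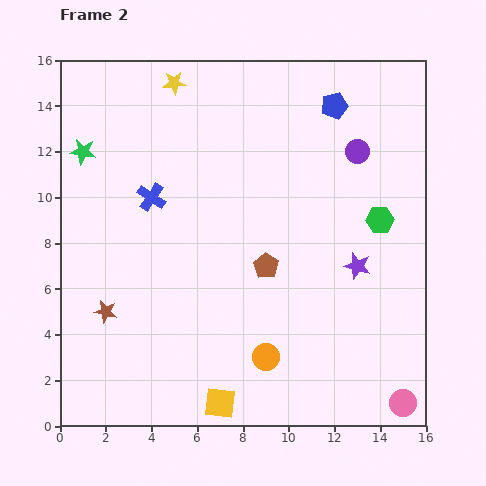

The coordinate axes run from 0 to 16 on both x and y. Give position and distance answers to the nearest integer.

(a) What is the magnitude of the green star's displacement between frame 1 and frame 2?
4

The green star moved from (3, 15) to (1, 12), a distance of √(2² + 3²) ≈ 4.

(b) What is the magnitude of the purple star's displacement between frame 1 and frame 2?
6

The purple star moved from (7, 9) to (13, 7), a distance of √(6² + 2²) ≈ 6.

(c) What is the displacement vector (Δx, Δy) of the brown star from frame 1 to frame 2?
(-4, 3)

The brown star was at (6, 2) in frame 1 and (2, 5) in frame 2.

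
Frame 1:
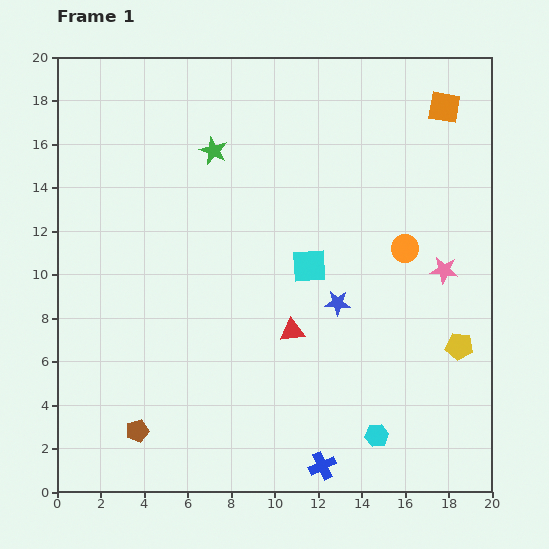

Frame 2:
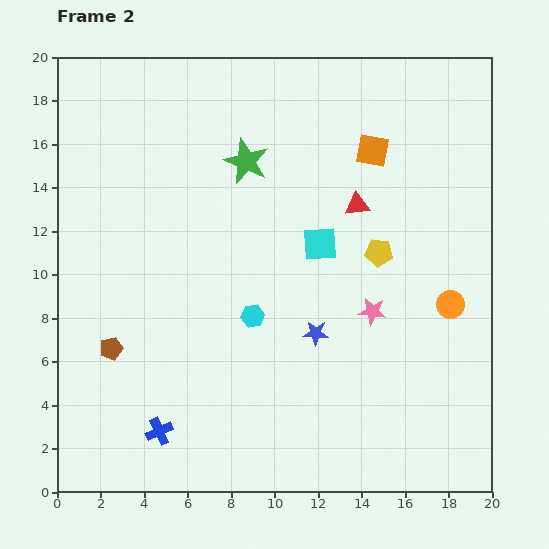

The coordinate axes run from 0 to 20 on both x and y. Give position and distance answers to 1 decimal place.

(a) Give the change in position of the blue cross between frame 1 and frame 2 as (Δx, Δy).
(-7.5, 1.6)

The blue cross was at (12.2, 1.2) in frame 1 and (4.7, 2.8) in frame 2.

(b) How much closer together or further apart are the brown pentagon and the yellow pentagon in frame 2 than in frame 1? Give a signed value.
-2.2

Distance in frame 1: 15.3. Distance in frame 2: 13.1.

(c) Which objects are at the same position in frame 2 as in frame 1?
none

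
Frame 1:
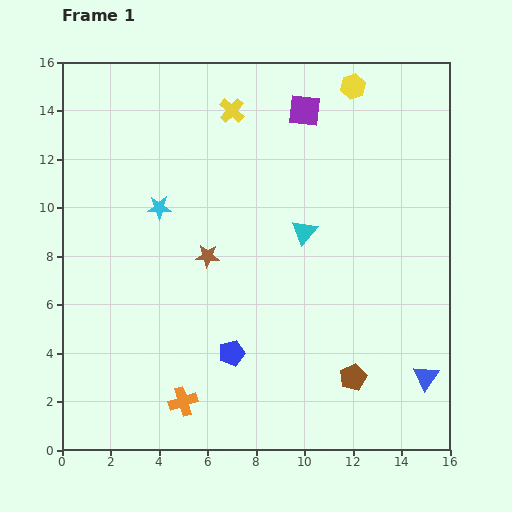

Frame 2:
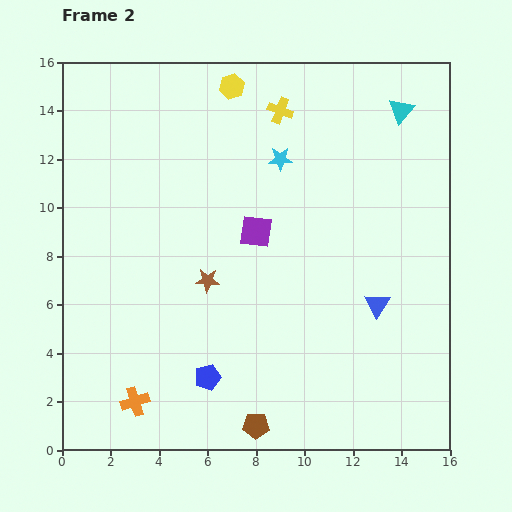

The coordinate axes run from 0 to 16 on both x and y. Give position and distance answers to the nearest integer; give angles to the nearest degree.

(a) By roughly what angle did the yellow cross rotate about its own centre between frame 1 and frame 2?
21° counter-clockwise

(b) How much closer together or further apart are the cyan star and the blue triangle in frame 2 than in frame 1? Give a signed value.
-6

Distance in frame 1: 13. Distance in frame 2: 7.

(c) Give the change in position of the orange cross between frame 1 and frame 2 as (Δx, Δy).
(-2, 0)

The orange cross was at (5, 2) in frame 1 and (3, 2) in frame 2.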